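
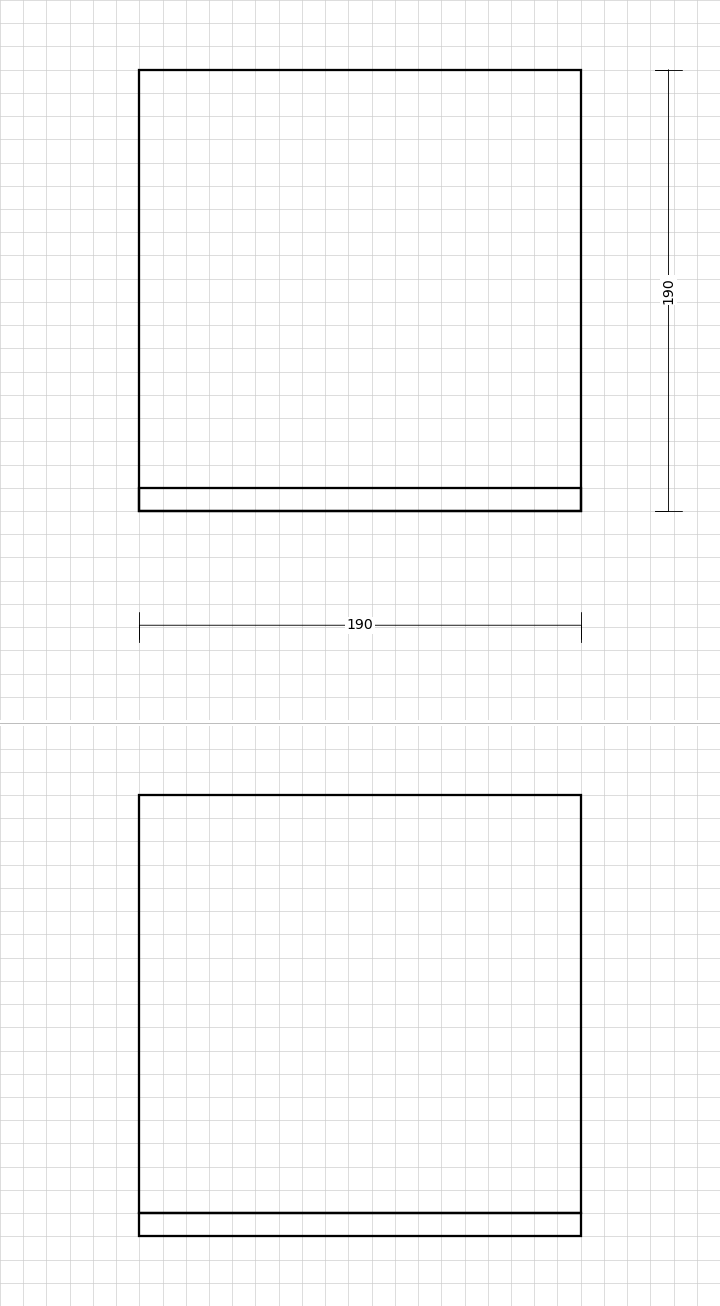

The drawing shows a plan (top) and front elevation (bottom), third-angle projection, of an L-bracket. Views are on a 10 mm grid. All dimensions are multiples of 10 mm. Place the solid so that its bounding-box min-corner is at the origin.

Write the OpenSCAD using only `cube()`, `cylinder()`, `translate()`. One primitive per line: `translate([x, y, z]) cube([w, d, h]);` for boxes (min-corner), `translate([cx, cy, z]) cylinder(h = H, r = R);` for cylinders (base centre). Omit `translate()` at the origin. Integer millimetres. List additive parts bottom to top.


cube([190, 190, 10]);
translate([0, 0, 10]) cube([190, 10, 180]);


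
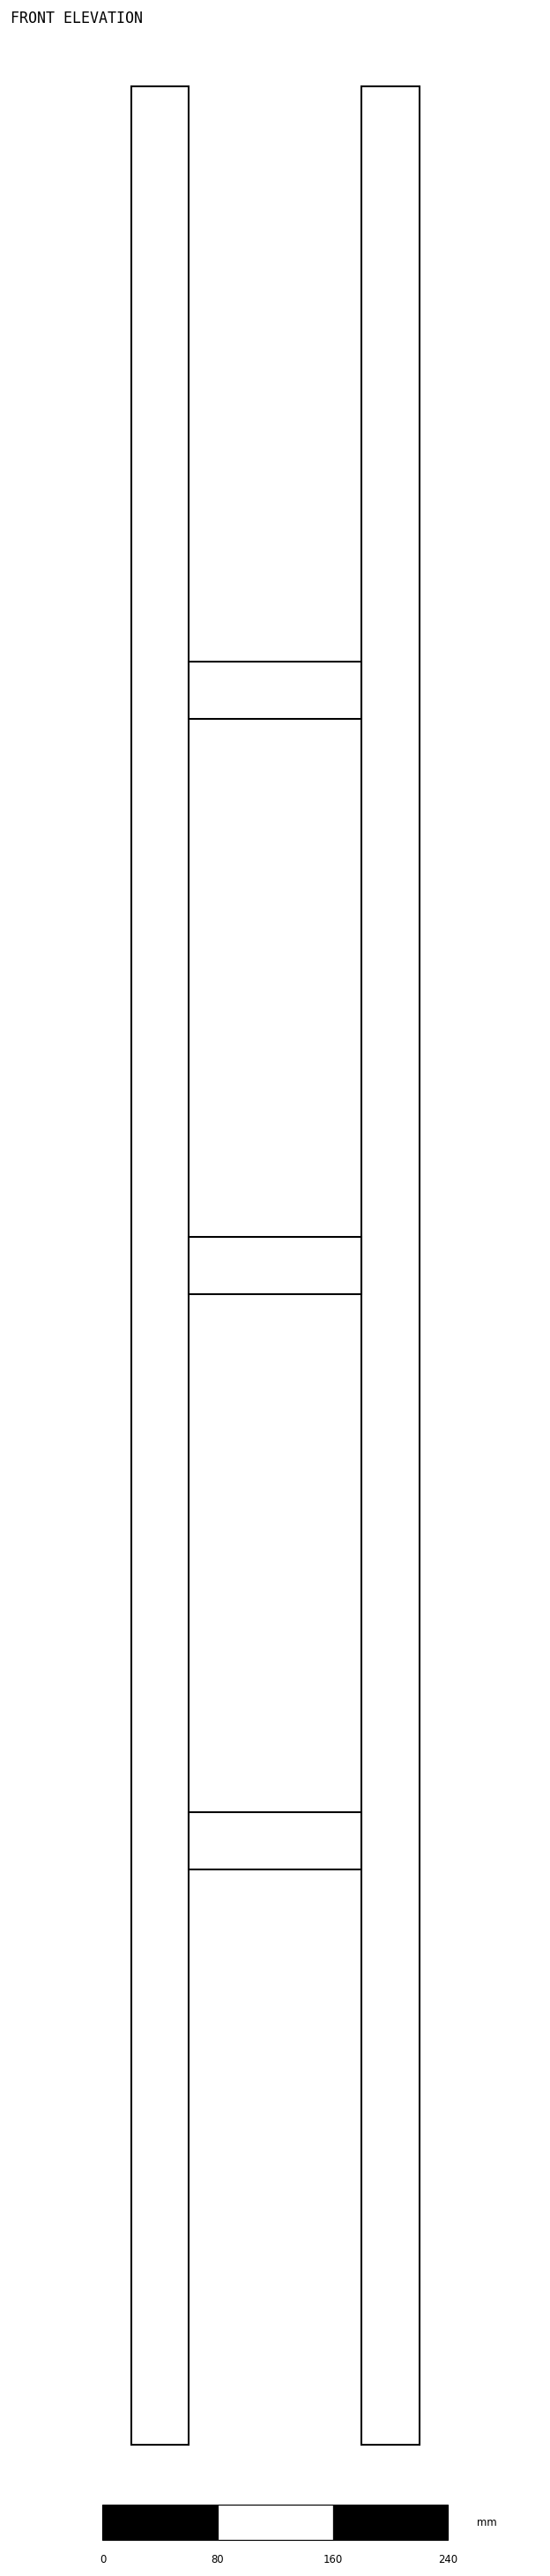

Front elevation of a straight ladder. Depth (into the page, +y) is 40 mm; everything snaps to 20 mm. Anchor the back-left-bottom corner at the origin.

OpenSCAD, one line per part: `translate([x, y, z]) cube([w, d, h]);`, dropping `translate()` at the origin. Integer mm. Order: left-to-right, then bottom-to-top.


cube([40, 40, 1640]);
translate([40, 0, 400]) cube([120, 40, 40]);
translate([40, 0, 800]) cube([120, 40, 40]);
translate([40, 0, 1200]) cube([120, 40, 40]);
translate([160, 0, 0]) cube([40, 40, 1640]);


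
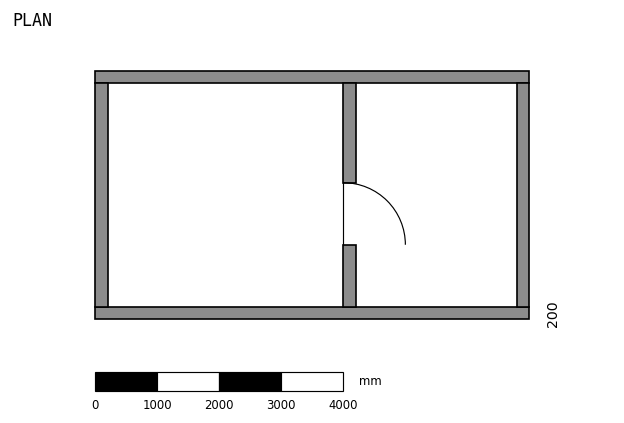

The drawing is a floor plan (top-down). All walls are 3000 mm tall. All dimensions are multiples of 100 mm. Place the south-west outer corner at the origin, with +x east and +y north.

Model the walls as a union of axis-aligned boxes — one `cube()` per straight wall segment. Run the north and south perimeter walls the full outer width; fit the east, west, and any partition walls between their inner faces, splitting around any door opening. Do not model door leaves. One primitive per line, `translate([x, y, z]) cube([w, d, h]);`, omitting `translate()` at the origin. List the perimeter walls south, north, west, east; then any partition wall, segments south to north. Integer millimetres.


cube([7000, 200, 3000]);
translate([0, 3800, 0]) cube([7000, 200, 3000]);
translate([0, 200, 0]) cube([200, 3600, 3000]);
translate([6800, 200, 0]) cube([200, 3600, 3000]);
translate([4000, 200, 0]) cube([200, 1000, 3000]);
translate([4000, 2200, 0]) cube([200, 1600, 3000]);


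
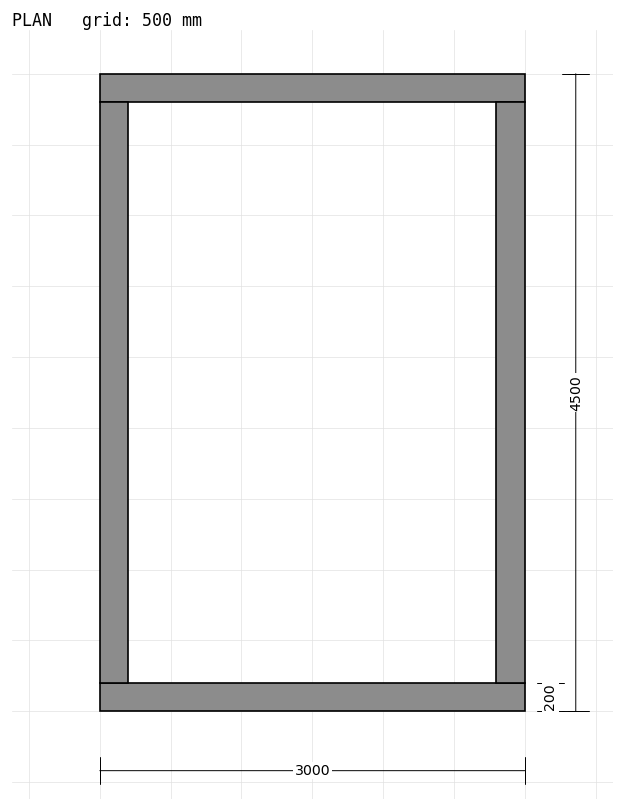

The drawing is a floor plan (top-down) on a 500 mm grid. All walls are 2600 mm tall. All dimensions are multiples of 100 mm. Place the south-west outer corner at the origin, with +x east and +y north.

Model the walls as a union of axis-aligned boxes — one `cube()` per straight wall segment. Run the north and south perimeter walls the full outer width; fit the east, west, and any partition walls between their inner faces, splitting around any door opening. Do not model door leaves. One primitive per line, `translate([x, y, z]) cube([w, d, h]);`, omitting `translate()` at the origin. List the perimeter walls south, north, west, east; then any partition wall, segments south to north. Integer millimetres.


cube([3000, 200, 2600]);
translate([0, 4300, 0]) cube([3000, 200, 2600]);
translate([0, 200, 0]) cube([200, 4100, 2600]);
translate([2800, 200, 0]) cube([200, 4100, 2600]);


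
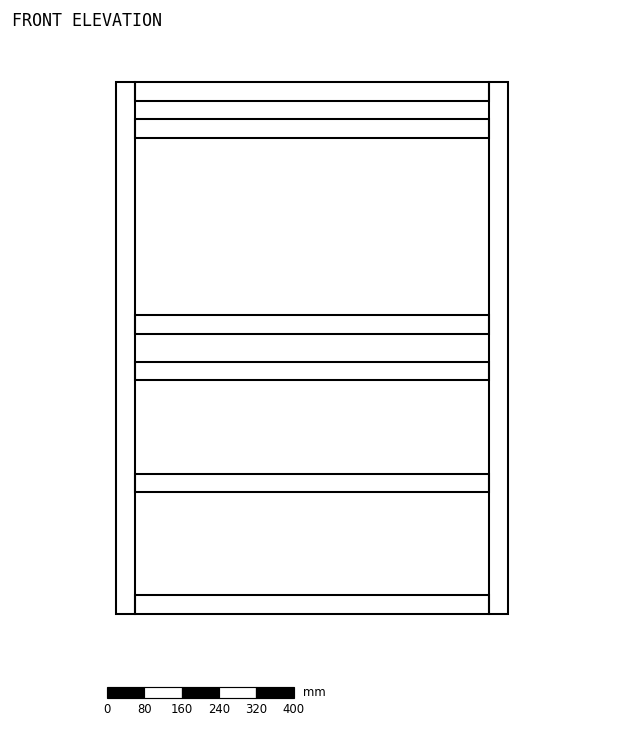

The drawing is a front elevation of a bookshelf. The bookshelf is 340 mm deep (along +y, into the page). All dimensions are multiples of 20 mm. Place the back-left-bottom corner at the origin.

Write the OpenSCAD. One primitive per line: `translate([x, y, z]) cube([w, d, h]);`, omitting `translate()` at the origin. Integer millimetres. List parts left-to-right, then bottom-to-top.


cube([40, 340, 1140]);
translate([40, 0, 0]) cube([760, 340, 40]);
translate([40, 0, 260]) cube([760, 340, 40]);
translate([40, 0, 500]) cube([760, 340, 40]);
translate([40, 0, 600]) cube([760, 340, 40]);
translate([40, 0, 1020]) cube([760, 340, 40]);
translate([40, 0, 1100]) cube([760, 340, 40]);
translate([800, 0, 0]) cube([40, 340, 1140]);


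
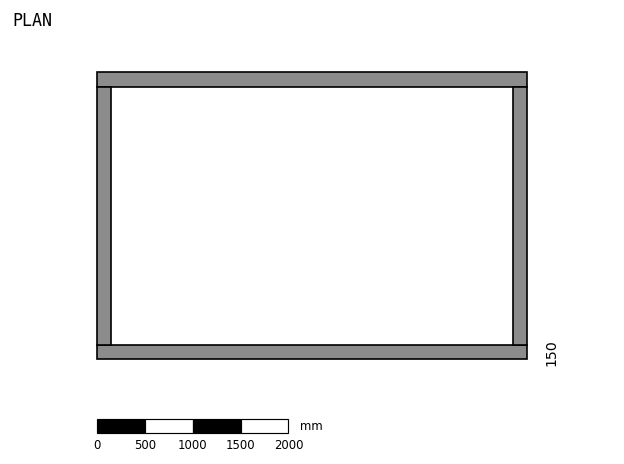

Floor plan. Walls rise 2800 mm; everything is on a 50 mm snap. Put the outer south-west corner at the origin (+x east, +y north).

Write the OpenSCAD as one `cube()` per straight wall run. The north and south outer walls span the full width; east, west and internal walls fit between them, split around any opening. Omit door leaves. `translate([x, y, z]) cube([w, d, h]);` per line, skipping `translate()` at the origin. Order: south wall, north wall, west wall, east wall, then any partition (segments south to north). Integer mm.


cube([4500, 150, 2800]);
translate([0, 2850, 0]) cube([4500, 150, 2800]);
translate([0, 150, 0]) cube([150, 2700, 2800]);
translate([4350, 150, 0]) cube([150, 2700, 2800]);


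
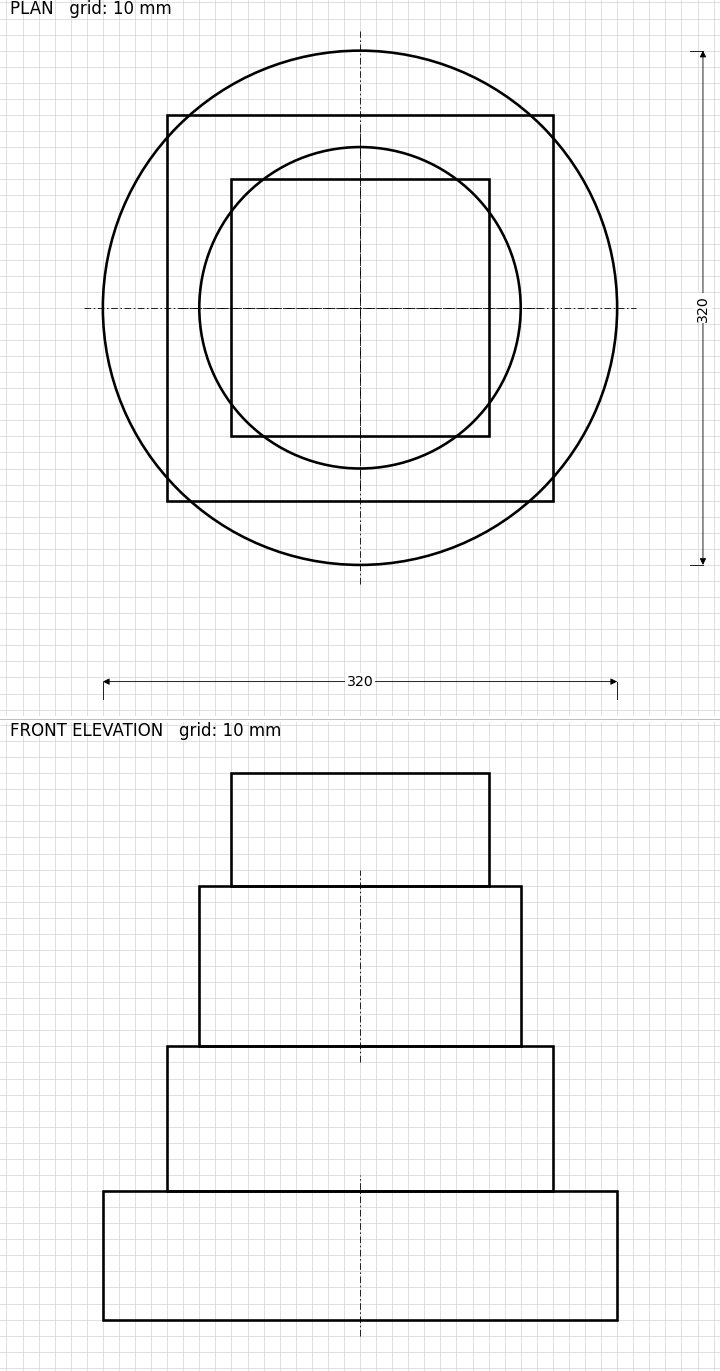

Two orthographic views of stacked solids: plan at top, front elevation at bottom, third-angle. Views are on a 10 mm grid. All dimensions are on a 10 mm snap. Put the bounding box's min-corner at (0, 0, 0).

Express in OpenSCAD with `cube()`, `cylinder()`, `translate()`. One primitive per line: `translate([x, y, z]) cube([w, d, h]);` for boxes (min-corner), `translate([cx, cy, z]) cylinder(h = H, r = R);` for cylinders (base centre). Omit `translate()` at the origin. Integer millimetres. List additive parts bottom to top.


translate([160, 160, 0]) cylinder(h = 80, r = 160);
translate([40, 40, 80]) cube([240, 240, 90]);
translate([160, 160, 170]) cylinder(h = 100, r = 100);
translate([80, 80, 270]) cube([160, 160, 70]);


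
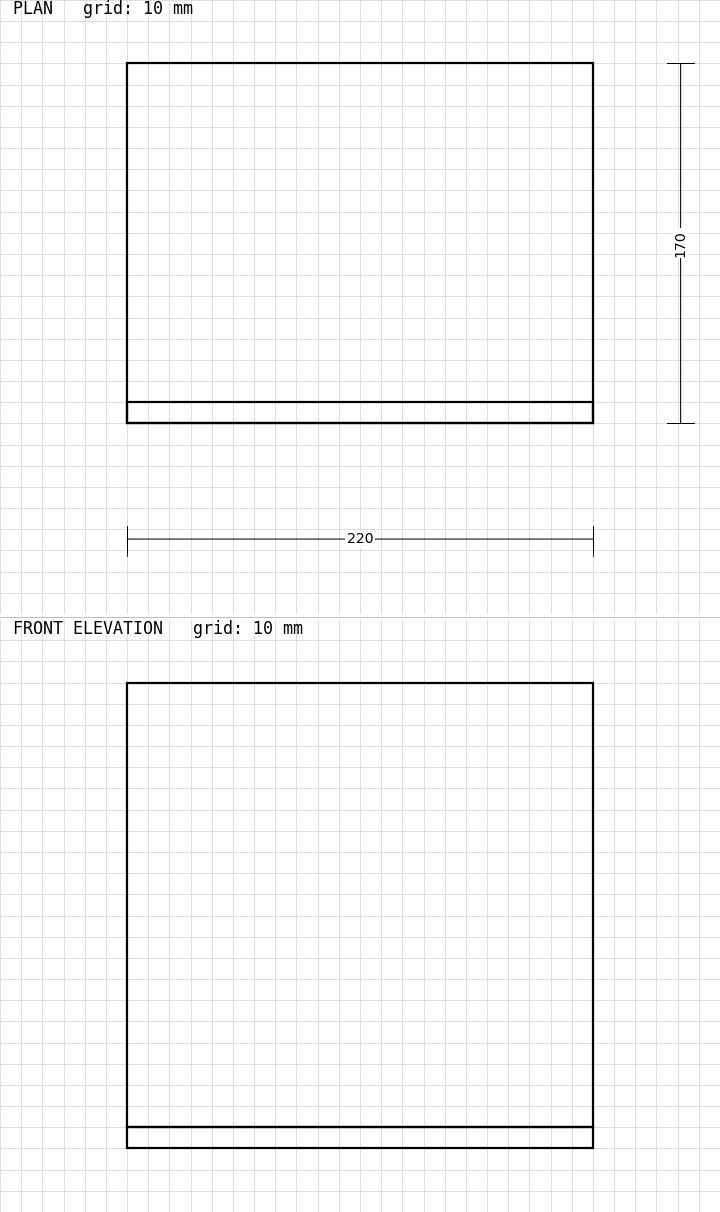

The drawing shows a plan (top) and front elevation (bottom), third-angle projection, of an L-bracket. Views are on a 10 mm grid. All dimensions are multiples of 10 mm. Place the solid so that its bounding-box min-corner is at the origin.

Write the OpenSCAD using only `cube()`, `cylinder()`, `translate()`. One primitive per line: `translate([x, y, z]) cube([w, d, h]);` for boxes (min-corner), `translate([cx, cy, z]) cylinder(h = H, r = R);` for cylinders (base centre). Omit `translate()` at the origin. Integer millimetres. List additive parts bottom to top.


cube([220, 170, 10]);
translate([0, 0, 10]) cube([220, 10, 210]);


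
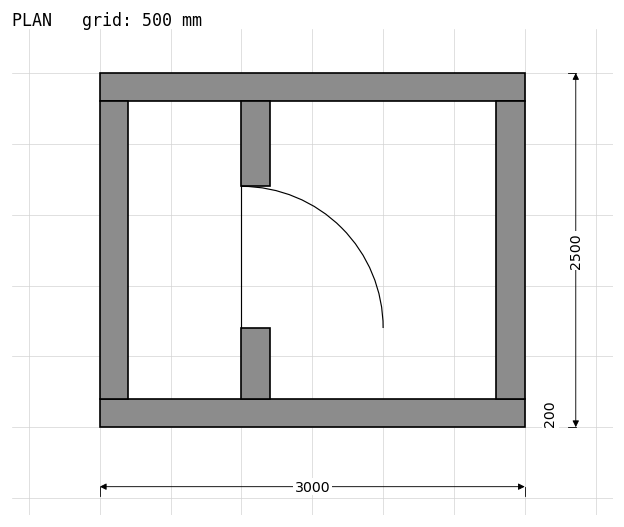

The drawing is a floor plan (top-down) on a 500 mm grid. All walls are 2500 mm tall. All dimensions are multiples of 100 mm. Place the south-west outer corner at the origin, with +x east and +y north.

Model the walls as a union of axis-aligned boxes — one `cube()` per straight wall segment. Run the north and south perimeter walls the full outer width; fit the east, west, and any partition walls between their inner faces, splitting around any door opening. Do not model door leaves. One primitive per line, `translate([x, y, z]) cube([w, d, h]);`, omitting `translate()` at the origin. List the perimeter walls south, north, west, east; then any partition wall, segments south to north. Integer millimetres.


cube([3000, 200, 2500]);
translate([0, 2300, 0]) cube([3000, 200, 2500]);
translate([0, 200, 0]) cube([200, 2100, 2500]);
translate([2800, 200, 0]) cube([200, 2100, 2500]);
translate([1000, 200, 0]) cube([200, 500, 2500]);
translate([1000, 1700, 0]) cube([200, 600, 2500]);


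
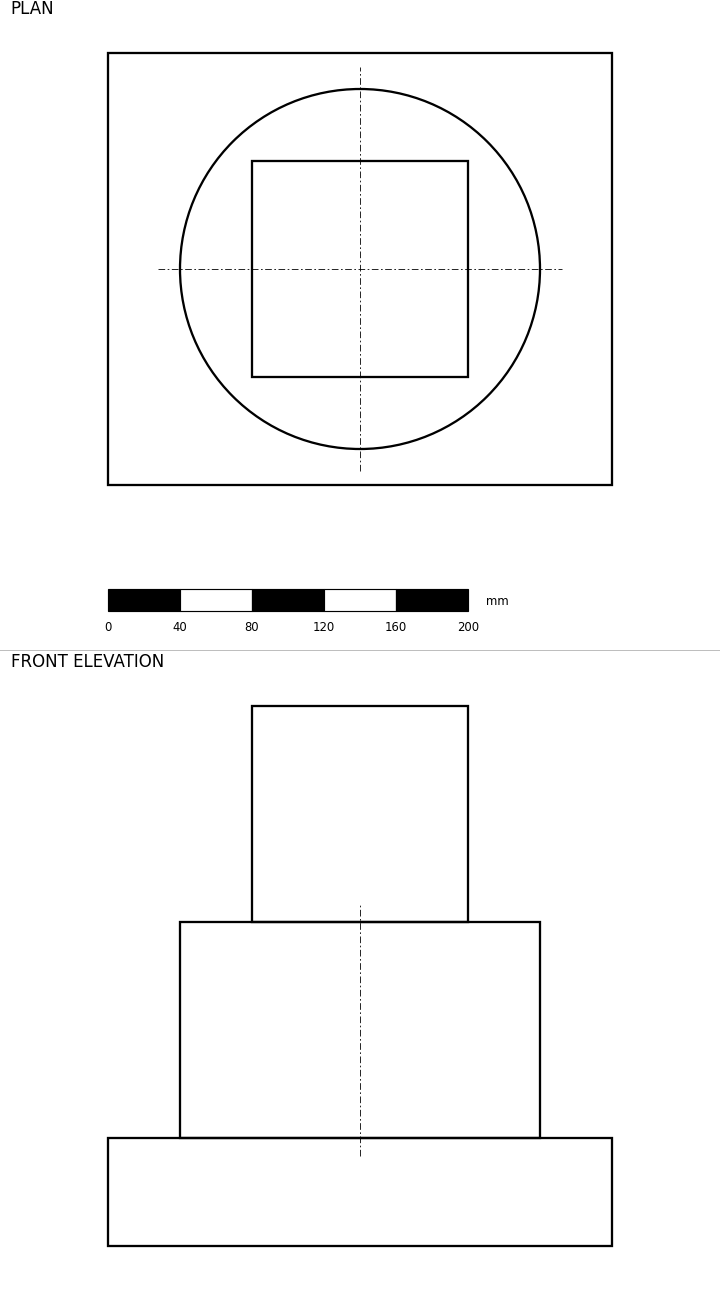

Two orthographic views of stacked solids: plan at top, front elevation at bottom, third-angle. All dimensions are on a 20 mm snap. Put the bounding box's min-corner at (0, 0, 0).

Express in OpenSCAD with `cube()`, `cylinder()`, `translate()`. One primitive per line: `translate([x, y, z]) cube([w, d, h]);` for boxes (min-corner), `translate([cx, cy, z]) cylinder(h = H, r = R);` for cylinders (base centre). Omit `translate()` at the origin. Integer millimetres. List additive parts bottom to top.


cube([280, 240, 60]);
translate([140, 120, 60]) cylinder(h = 120, r = 100);
translate([80, 60, 180]) cube([120, 120, 120]);


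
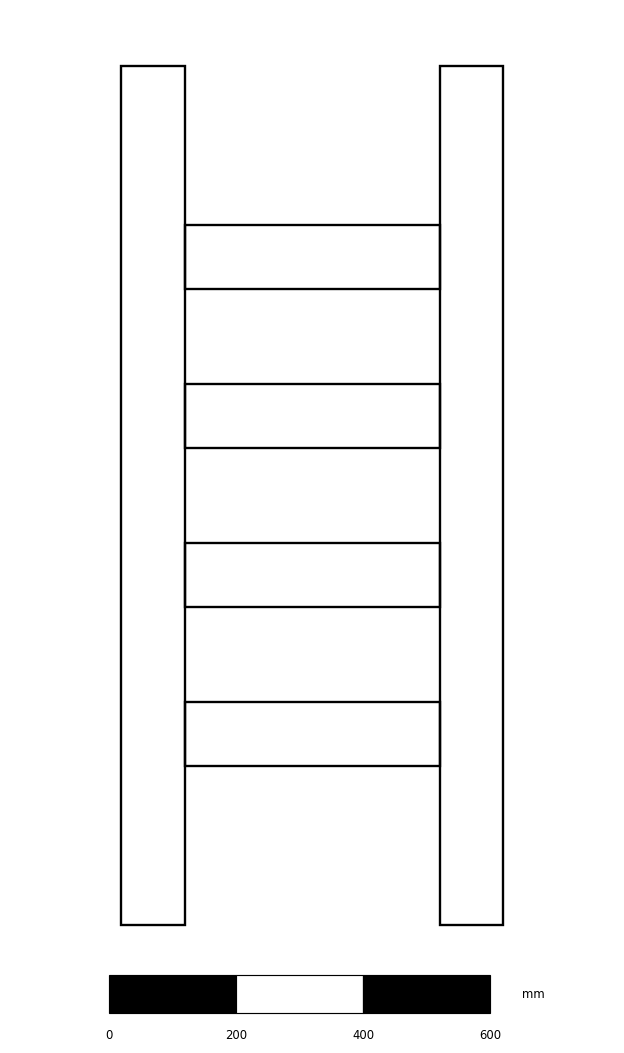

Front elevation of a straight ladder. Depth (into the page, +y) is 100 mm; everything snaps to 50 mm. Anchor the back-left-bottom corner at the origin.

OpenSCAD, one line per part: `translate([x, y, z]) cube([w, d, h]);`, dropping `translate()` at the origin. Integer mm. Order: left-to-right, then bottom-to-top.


cube([100, 100, 1350]);
translate([100, 0, 250]) cube([400, 100, 100]);
translate([100, 0, 500]) cube([400, 100, 100]);
translate([100, 0, 750]) cube([400, 100, 100]);
translate([100, 0, 1000]) cube([400, 100, 100]);
translate([500, 0, 0]) cube([100, 100, 1350]);


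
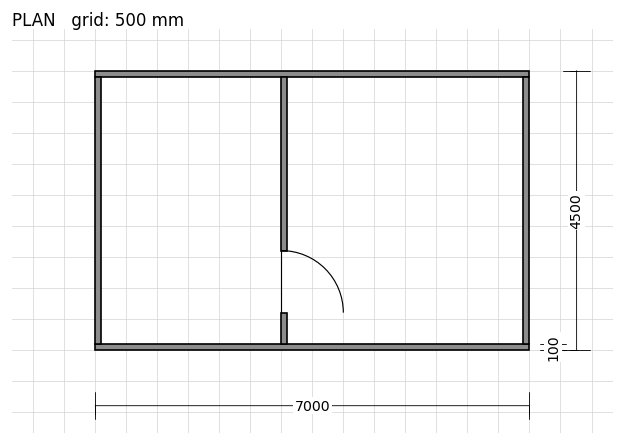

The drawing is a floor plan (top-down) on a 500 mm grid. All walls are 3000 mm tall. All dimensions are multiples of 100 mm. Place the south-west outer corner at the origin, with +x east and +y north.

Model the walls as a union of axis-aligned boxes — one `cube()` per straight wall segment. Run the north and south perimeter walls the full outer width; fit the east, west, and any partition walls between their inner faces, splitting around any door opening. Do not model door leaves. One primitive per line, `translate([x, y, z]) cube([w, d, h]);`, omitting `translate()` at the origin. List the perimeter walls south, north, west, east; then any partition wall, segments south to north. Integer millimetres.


cube([7000, 100, 3000]);
translate([0, 4400, 0]) cube([7000, 100, 3000]);
translate([0, 100, 0]) cube([100, 4300, 3000]);
translate([6900, 100, 0]) cube([100, 4300, 3000]);
translate([3000, 100, 0]) cube([100, 500, 3000]);
translate([3000, 1600, 0]) cube([100, 2800, 3000]);


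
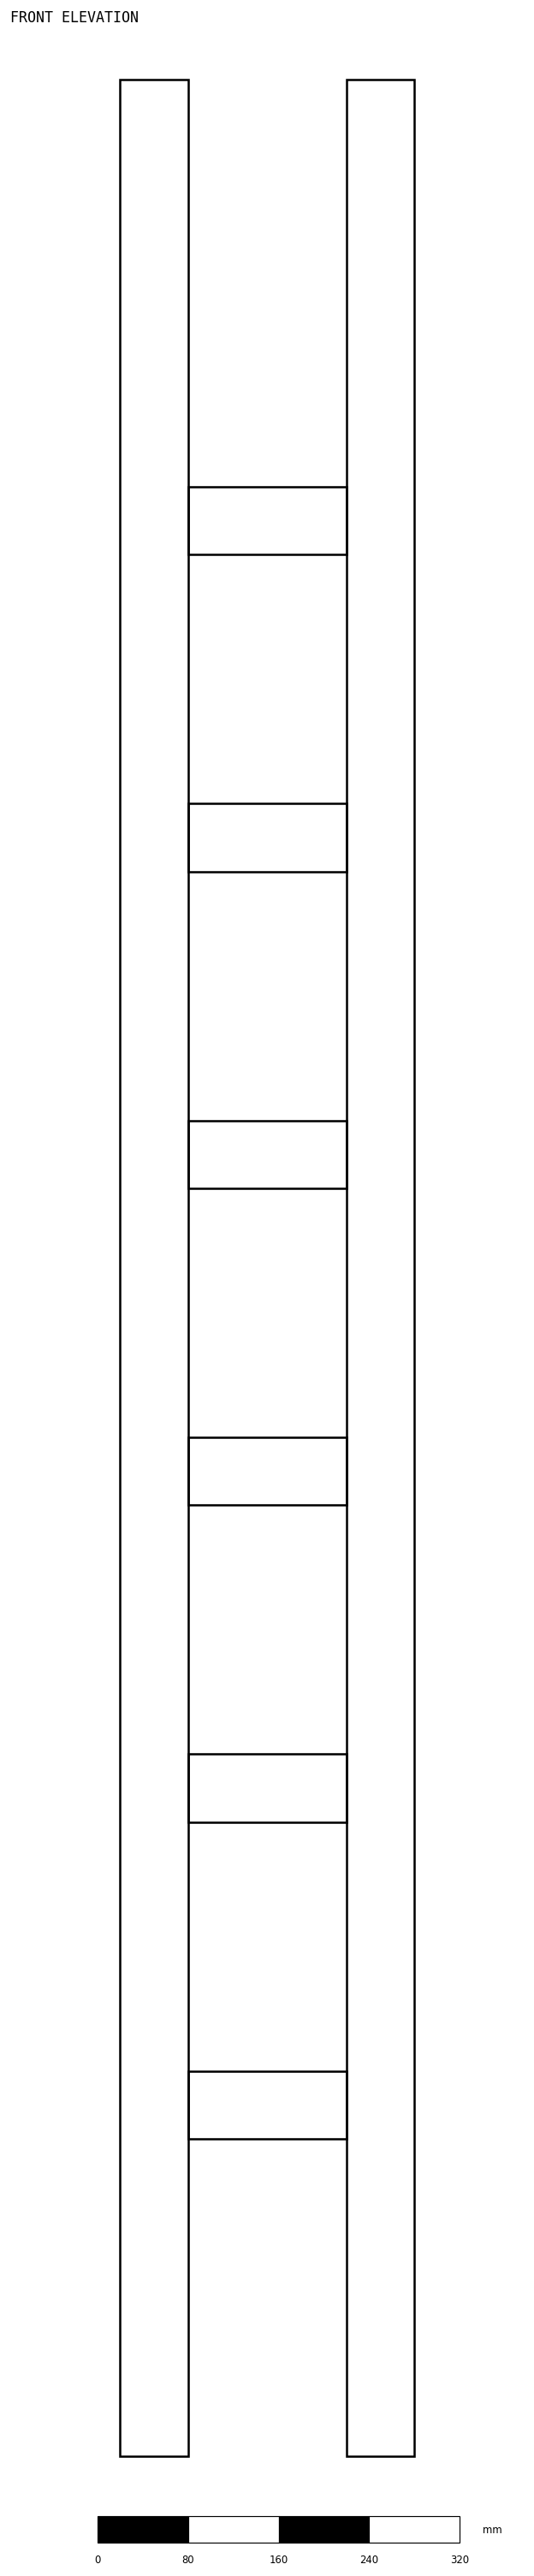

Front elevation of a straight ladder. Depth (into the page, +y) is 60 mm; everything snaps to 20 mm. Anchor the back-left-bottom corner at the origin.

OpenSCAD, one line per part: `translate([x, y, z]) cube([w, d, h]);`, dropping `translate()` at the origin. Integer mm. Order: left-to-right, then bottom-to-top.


cube([60, 60, 2100]);
translate([60, 0, 280]) cube([140, 60, 60]);
translate([60, 0, 560]) cube([140, 60, 60]);
translate([60, 0, 840]) cube([140, 60, 60]);
translate([60, 0, 1120]) cube([140, 60, 60]);
translate([60, 0, 1400]) cube([140, 60, 60]);
translate([60, 0, 1680]) cube([140, 60, 60]);
translate([200, 0, 0]) cube([60, 60, 2100]);


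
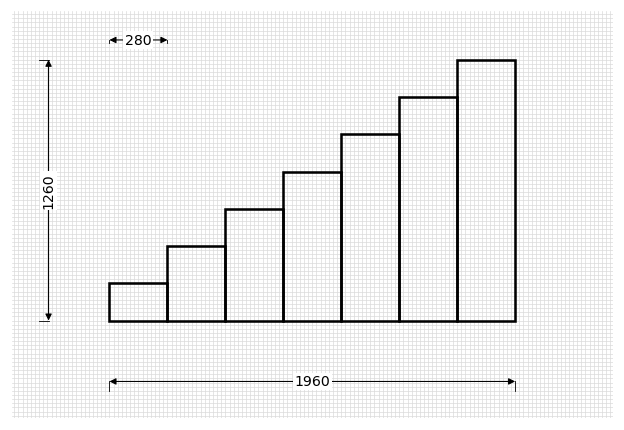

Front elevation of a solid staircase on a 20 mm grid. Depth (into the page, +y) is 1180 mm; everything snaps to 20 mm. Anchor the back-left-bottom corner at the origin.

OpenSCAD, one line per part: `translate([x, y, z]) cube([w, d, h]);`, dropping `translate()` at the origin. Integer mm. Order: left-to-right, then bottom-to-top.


cube([280, 1180, 180]);
translate([280, 0, 0]) cube([280, 1180, 360]);
translate([560, 0, 0]) cube([280, 1180, 540]);
translate([840, 0, 0]) cube([280, 1180, 720]);
translate([1120, 0, 0]) cube([280, 1180, 900]);
translate([1400, 0, 0]) cube([280, 1180, 1080]);
translate([1680, 0, 0]) cube([280, 1180, 1260]);


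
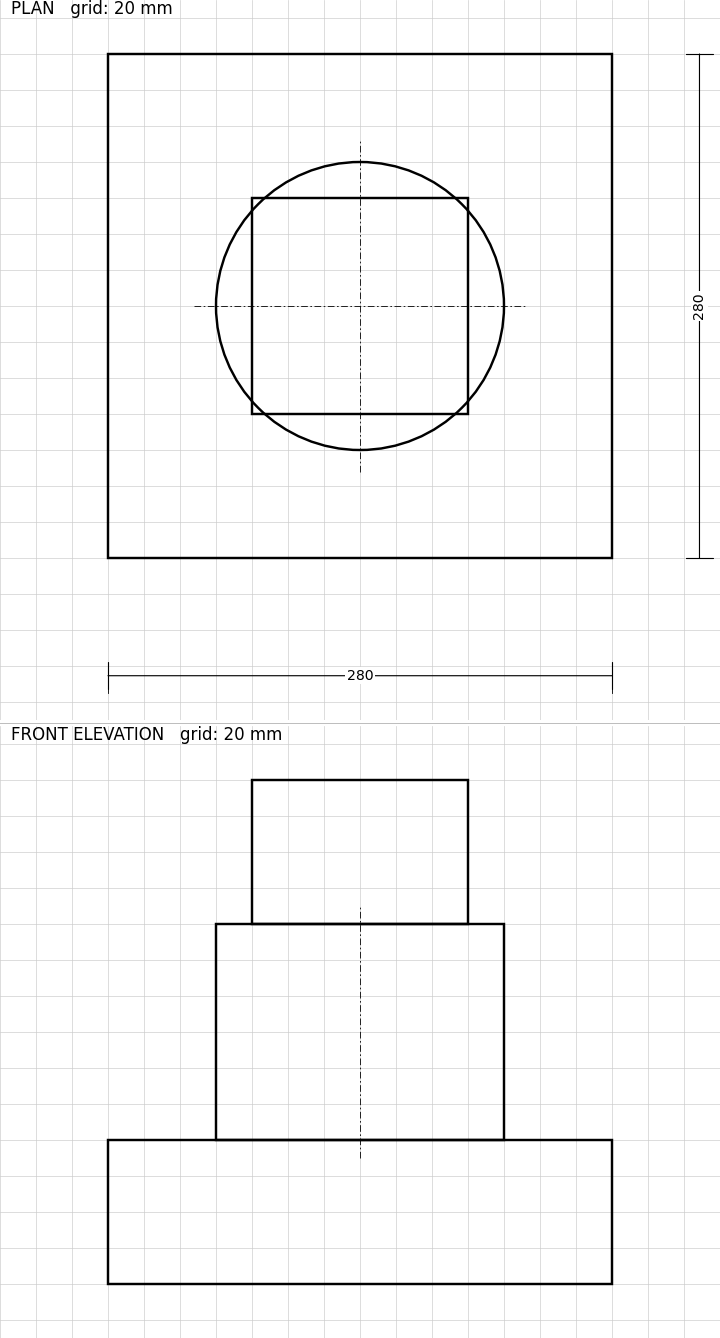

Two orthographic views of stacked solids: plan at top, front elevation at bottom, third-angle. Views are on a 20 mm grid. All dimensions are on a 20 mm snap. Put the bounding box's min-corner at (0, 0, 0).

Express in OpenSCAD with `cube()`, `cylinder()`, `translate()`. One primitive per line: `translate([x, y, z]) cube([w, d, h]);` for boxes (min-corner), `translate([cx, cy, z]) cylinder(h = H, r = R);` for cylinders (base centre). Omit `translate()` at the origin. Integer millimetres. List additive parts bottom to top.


cube([280, 280, 80]);
translate([140, 140, 80]) cylinder(h = 120, r = 80);
translate([80, 80, 200]) cube([120, 120, 80]);


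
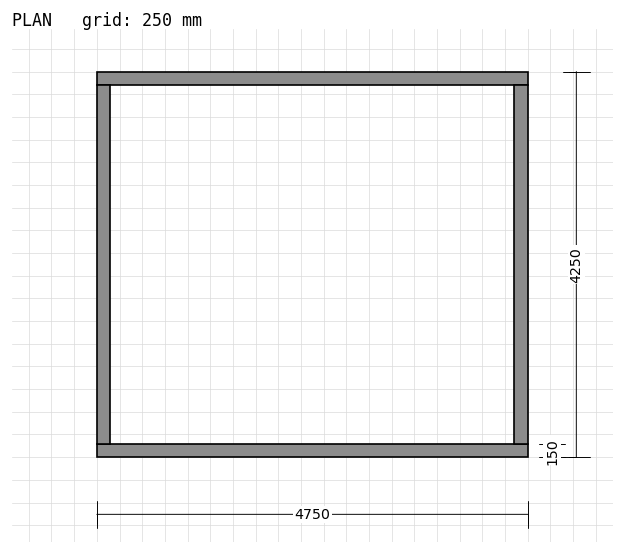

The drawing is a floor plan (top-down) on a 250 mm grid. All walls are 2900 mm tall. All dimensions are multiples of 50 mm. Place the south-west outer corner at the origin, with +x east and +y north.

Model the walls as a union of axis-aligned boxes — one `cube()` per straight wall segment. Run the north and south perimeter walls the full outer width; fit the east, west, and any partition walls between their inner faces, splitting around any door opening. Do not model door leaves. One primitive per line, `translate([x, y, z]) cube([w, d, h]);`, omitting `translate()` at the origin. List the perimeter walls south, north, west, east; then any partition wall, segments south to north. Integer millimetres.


cube([4750, 150, 2900]);
translate([0, 4100, 0]) cube([4750, 150, 2900]);
translate([0, 150, 0]) cube([150, 3950, 2900]);
translate([4600, 150, 0]) cube([150, 3950, 2900]);


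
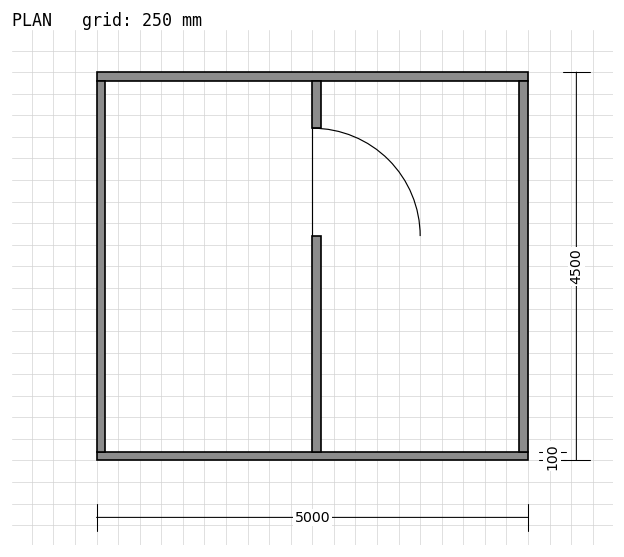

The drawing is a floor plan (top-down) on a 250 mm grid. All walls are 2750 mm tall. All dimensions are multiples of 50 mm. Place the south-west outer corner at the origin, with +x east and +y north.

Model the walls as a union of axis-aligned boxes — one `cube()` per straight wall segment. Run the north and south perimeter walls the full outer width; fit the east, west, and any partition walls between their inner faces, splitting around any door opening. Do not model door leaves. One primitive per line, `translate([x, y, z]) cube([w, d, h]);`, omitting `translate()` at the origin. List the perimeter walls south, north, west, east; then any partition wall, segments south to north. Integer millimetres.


cube([5000, 100, 2750]);
translate([0, 4400, 0]) cube([5000, 100, 2750]);
translate([0, 100, 0]) cube([100, 4300, 2750]);
translate([4900, 100, 0]) cube([100, 4300, 2750]);
translate([2500, 100, 0]) cube([100, 2500, 2750]);
translate([2500, 3850, 0]) cube([100, 550, 2750]);


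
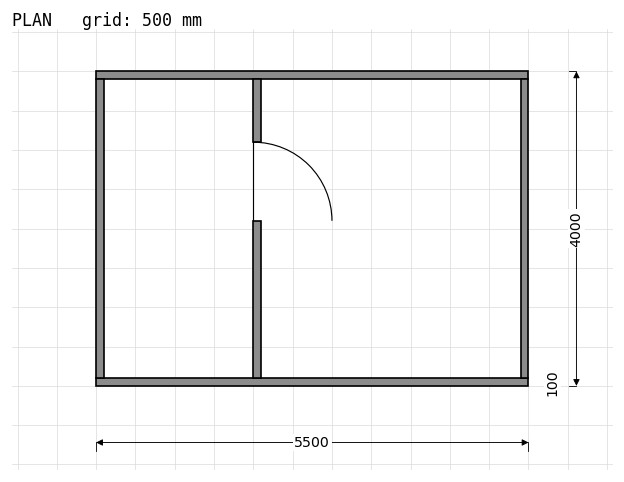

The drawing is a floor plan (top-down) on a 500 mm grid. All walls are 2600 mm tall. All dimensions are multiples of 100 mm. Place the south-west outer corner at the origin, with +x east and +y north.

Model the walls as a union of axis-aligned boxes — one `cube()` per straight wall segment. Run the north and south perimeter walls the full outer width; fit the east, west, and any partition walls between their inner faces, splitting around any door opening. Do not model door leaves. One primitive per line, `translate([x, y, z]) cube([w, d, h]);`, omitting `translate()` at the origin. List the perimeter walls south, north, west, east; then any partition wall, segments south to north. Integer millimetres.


cube([5500, 100, 2600]);
translate([0, 3900, 0]) cube([5500, 100, 2600]);
translate([0, 100, 0]) cube([100, 3800, 2600]);
translate([5400, 100, 0]) cube([100, 3800, 2600]);
translate([2000, 100, 0]) cube([100, 2000, 2600]);
translate([2000, 3100, 0]) cube([100, 800, 2600]);


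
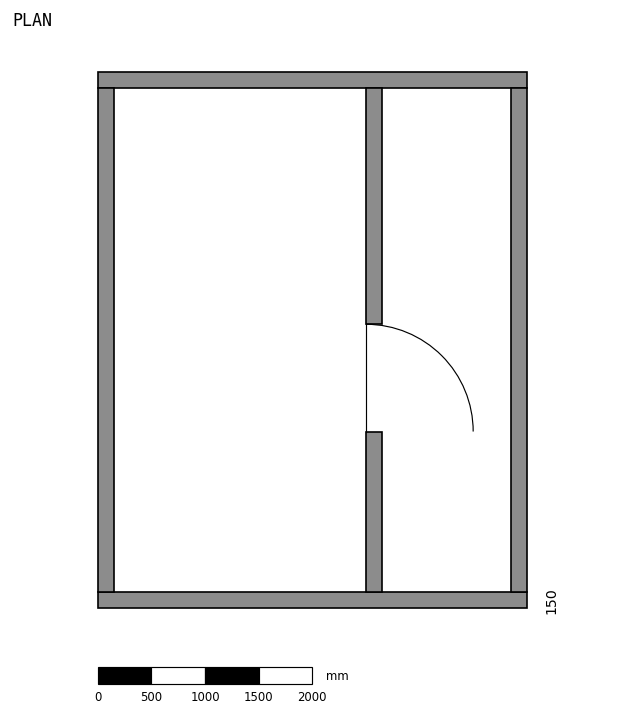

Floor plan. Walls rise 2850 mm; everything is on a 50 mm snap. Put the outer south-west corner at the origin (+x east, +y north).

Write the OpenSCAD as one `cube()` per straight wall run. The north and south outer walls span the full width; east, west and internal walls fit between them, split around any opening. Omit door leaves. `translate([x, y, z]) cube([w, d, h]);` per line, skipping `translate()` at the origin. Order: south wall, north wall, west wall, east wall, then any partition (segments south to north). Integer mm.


cube([4000, 150, 2850]);
translate([0, 4850, 0]) cube([4000, 150, 2850]);
translate([0, 150, 0]) cube([150, 4700, 2850]);
translate([3850, 150, 0]) cube([150, 4700, 2850]);
translate([2500, 150, 0]) cube([150, 1500, 2850]);
translate([2500, 2650, 0]) cube([150, 2200, 2850]);


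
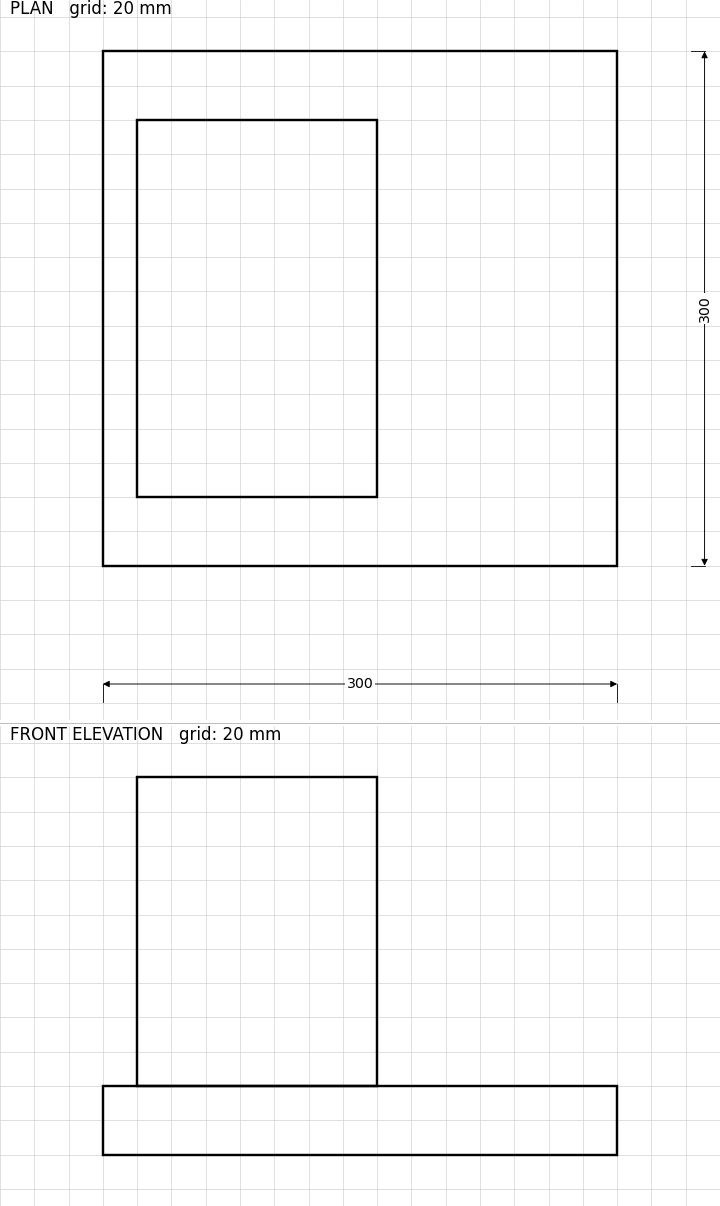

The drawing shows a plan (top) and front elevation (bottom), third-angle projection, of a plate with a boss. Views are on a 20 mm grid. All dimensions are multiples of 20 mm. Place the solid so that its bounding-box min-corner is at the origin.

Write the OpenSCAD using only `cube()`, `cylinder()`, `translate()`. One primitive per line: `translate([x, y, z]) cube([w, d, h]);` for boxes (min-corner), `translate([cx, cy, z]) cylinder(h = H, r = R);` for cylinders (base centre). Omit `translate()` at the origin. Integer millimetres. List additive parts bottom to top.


cube([300, 300, 40]);
translate([20, 40, 40]) cube([140, 220, 180]);


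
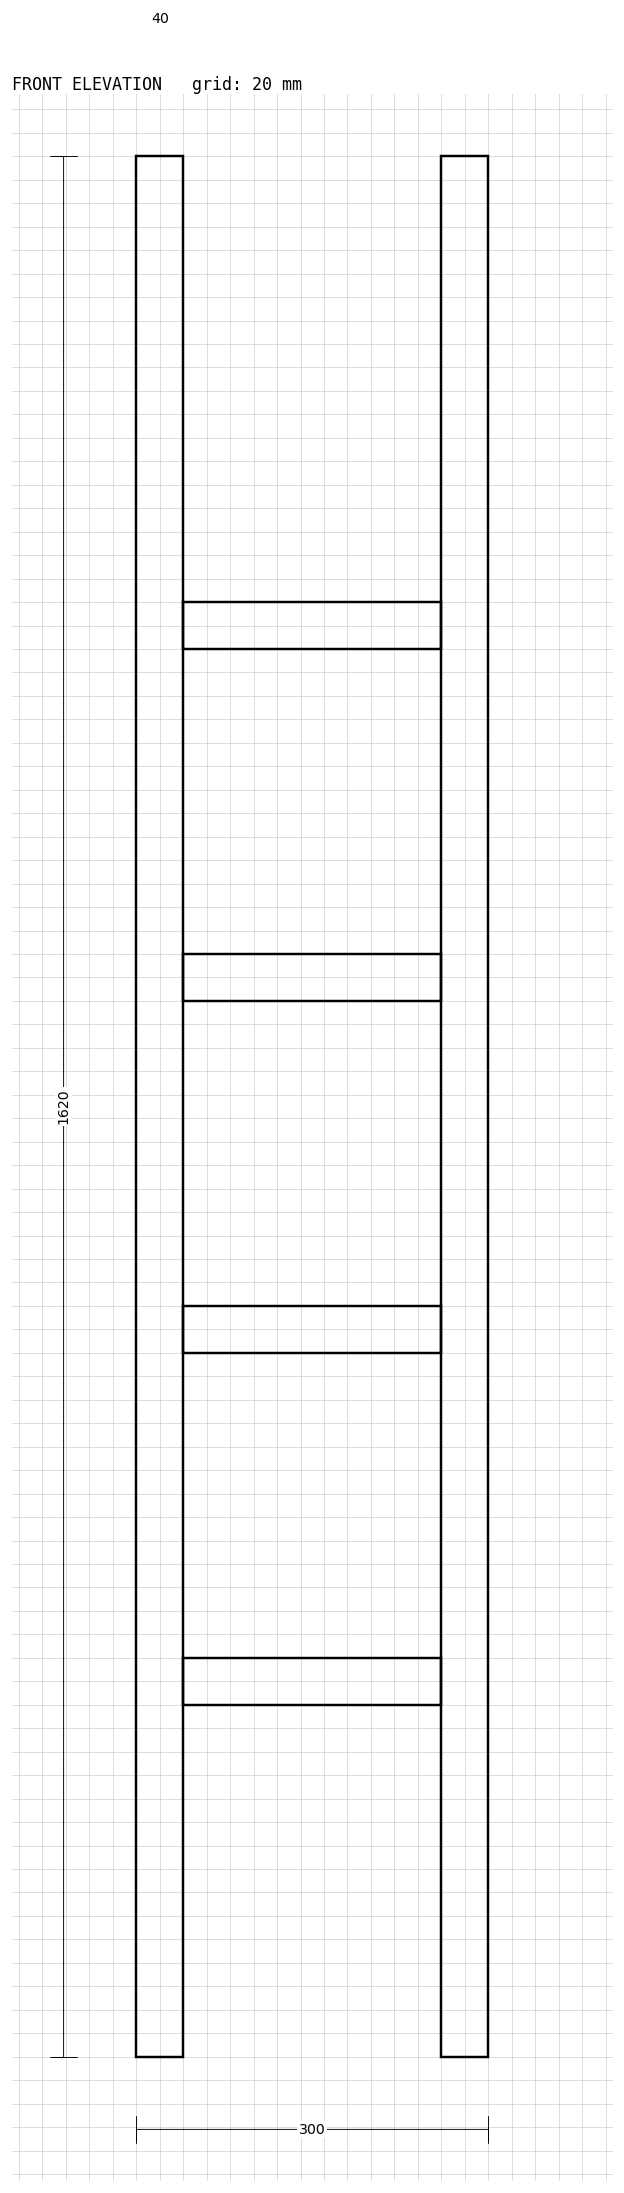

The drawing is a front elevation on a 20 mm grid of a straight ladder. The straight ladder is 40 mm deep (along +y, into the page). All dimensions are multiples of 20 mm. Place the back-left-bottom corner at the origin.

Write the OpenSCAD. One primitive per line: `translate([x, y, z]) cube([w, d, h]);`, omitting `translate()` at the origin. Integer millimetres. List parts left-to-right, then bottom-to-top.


cube([40, 40, 1620]);
translate([40, 0, 300]) cube([220, 40, 40]);
translate([40, 0, 600]) cube([220, 40, 40]);
translate([40, 0, 900]) cube([220, 40, 40]);
translate([40, 0, 1200]) cube([220, 40, 40]);
translate([260, 0, 0]) cube([40, 40, 1620]);


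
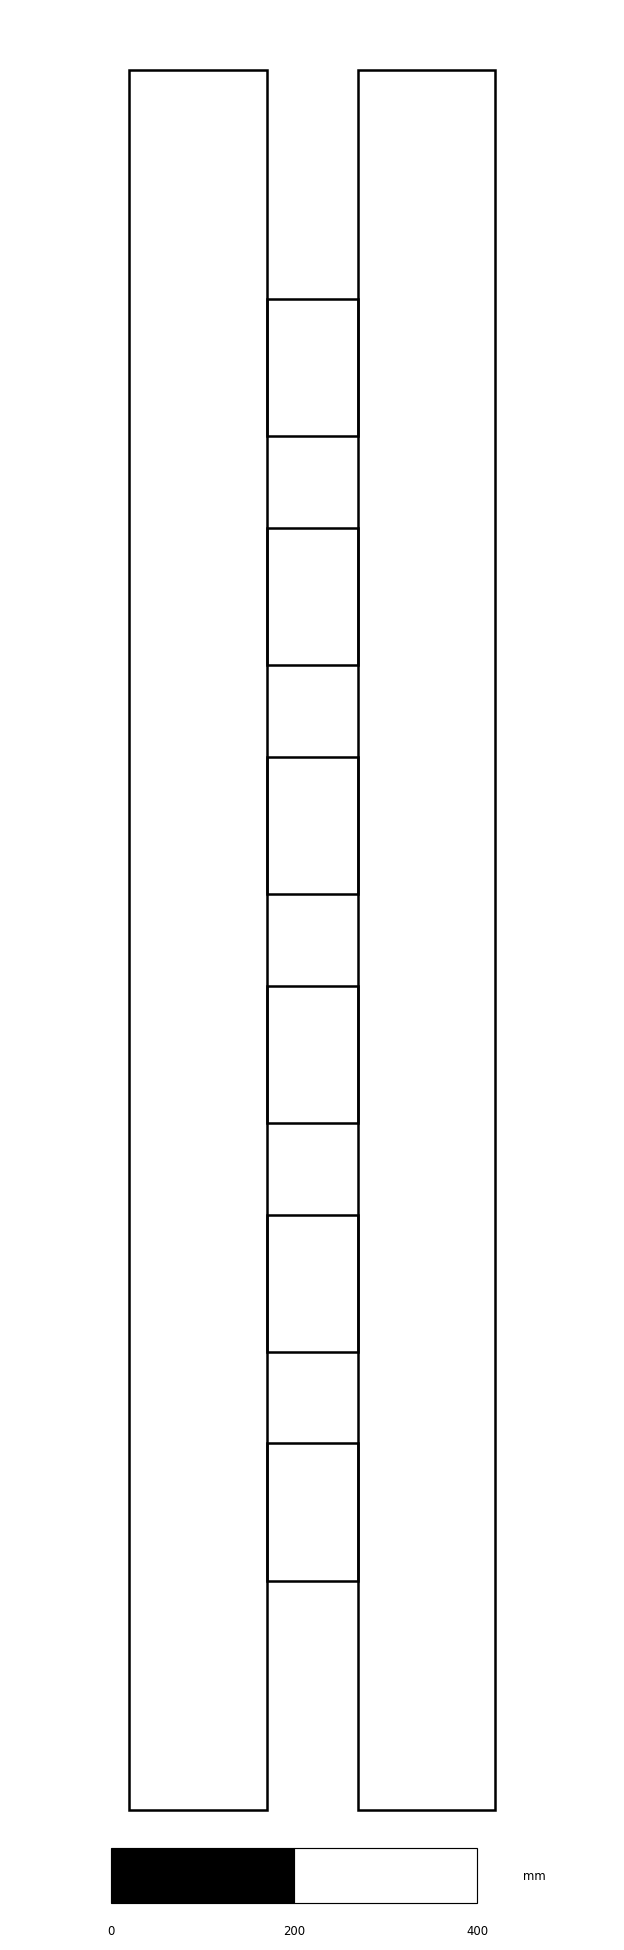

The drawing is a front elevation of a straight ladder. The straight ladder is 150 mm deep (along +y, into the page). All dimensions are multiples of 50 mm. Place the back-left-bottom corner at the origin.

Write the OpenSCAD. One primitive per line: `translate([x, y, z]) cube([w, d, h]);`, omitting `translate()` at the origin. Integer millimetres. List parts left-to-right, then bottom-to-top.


cube([150, 150, 1900]);
translate([150, 0, 250]) cube([100, 150, 150]);
translate([150, 0, 500]) cube([100, 150, 150]);
translate([150, 0, 750]) cube([100, 150, 150]);
translate([150, 0, 1000]) cube([100, 150, 150]);
translate([150, 0, 1250]) cube([100, 150, 150]);
translate([150, 0, 1500]) cube([100, 150, 150]);
translate([250, 0, 0]) cube([150, 150, 1900]);


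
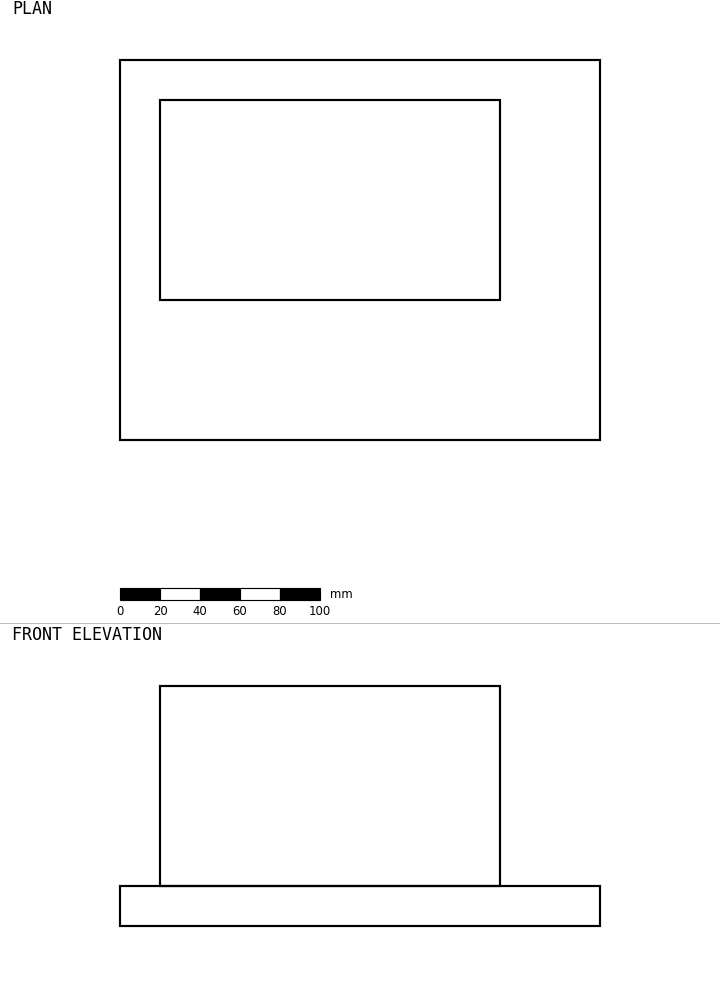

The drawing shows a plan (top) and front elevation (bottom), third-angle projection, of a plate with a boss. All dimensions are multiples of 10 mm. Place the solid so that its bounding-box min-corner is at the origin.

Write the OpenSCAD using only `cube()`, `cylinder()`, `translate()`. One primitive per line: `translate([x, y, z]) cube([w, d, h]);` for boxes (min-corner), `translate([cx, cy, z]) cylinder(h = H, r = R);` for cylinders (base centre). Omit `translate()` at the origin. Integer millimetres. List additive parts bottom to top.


cube([240, 190, 20]);
translate([20, 70, 20]) cube([170, 100, 100]);


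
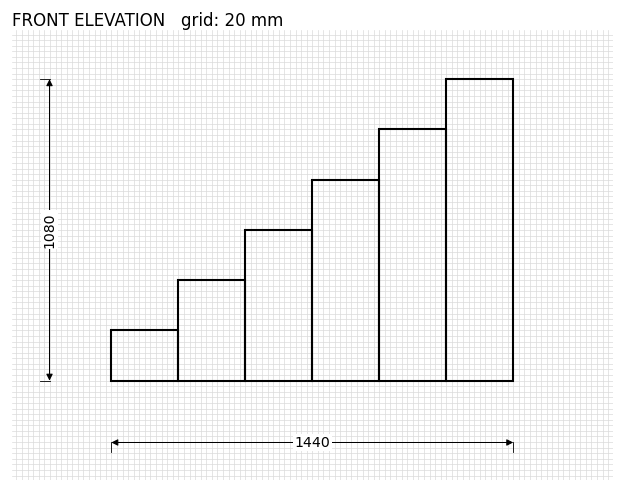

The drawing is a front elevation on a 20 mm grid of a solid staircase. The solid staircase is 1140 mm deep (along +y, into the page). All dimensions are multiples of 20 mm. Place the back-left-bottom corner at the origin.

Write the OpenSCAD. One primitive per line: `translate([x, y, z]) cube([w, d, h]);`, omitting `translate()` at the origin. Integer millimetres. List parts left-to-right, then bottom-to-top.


cube([240, 1140, 180]);
translate([240, 0, 0]) cube([240, 1140, 360]);
translate([480, 0, 0]) cube([240, 1140, 540]);
translate([720, 0, 0]) cube([240, 1140, 720]);
translate([960, 0, 0]) cube([240, 1140, 900]);
translate([1200, 0, 0]) cube([240, 1140, 1080]);


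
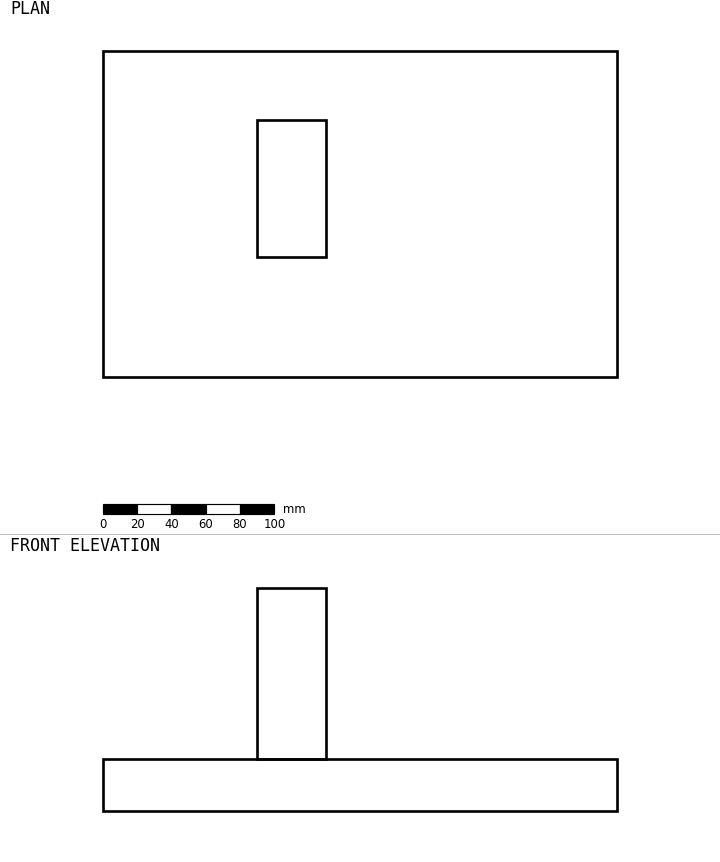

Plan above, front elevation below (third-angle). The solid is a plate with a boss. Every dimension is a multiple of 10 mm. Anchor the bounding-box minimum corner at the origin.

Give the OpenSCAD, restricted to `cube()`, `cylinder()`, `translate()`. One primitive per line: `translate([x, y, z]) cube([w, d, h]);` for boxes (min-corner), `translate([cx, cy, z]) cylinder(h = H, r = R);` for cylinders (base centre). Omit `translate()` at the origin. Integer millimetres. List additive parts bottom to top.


cube([300, 190, 30]);
translate([90, 70, 30]) cube([40, 80, 100]);


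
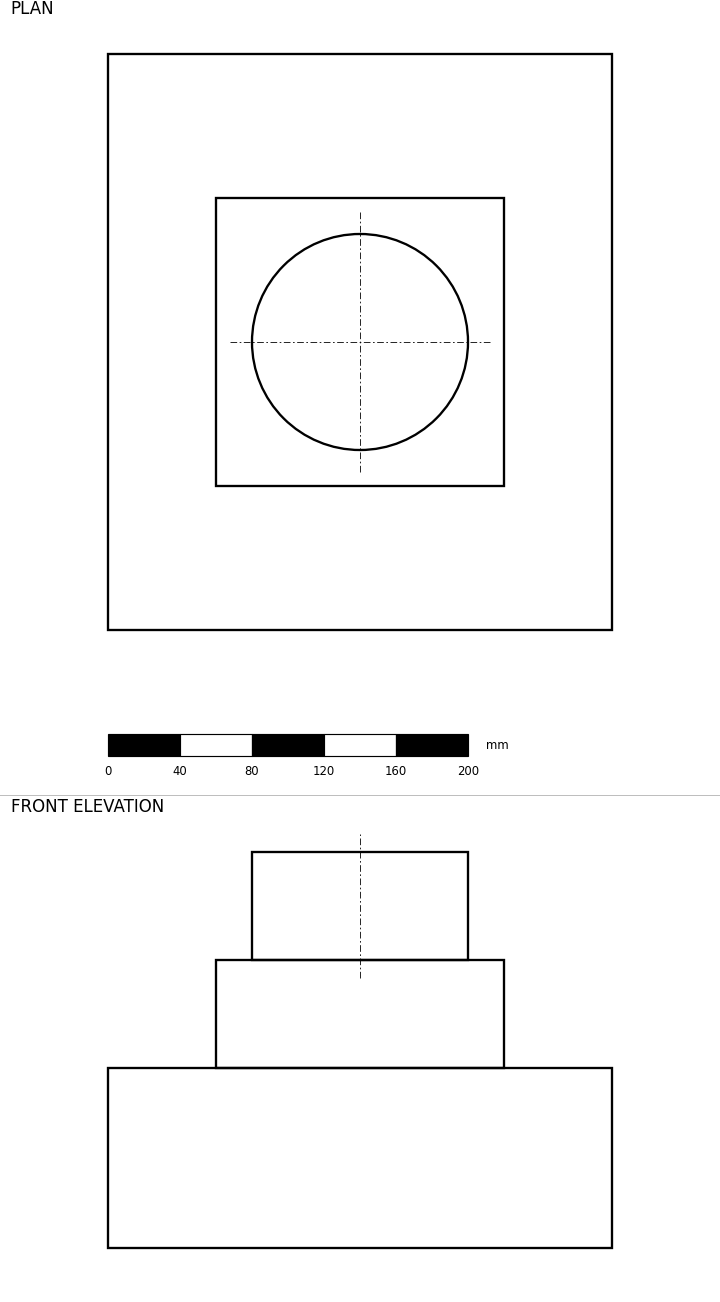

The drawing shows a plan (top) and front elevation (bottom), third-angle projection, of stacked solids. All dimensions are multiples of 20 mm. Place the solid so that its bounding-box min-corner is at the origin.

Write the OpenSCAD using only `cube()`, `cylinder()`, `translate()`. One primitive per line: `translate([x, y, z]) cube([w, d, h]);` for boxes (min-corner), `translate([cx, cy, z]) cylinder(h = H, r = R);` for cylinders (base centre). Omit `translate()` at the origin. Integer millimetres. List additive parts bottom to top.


cube([280, 320, 100]);
translate([60, 80, 100]) cube([160, 160, 60]);
translate([140, 160, 160]) cylinder(h = 60, r = 60);


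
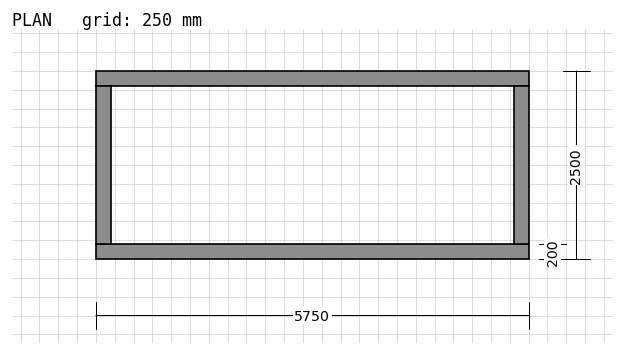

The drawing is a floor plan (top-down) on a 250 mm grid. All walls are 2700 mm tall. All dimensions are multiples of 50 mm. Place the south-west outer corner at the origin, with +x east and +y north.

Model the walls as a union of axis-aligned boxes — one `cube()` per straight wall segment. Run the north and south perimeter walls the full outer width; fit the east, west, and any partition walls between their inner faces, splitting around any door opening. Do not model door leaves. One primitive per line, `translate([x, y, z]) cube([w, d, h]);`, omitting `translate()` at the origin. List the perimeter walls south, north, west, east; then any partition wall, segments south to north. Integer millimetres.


cube([5750, 200, 2700]);
translate([0, 2300, 0]) cube([5750, 200, 2700]);
translate([0, 200, 0]) cube([200, 2100, 2700]);
translate([5550, 200, 0]) cube([200, 2100, 2700]);


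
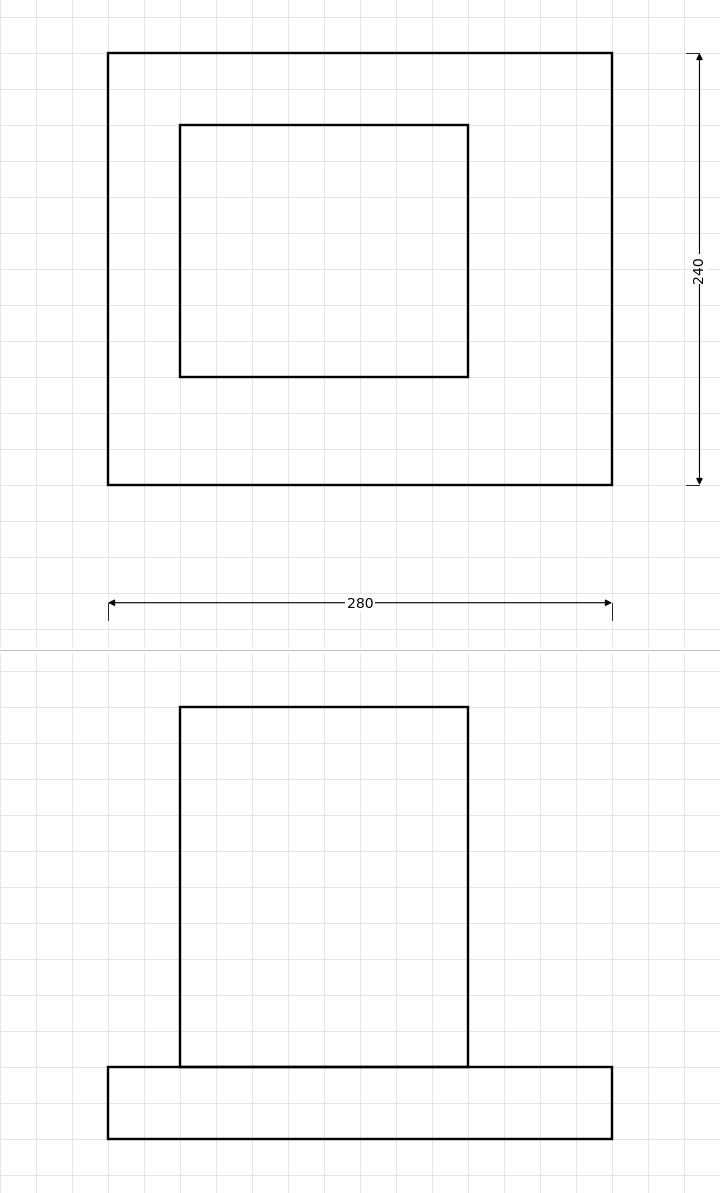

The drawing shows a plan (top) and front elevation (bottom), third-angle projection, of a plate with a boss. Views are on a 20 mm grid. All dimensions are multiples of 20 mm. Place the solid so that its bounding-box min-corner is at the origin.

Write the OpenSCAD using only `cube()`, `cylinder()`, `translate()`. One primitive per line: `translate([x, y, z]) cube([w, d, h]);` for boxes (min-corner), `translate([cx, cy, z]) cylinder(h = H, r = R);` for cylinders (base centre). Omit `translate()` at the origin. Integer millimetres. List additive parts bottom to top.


cube([280, 240, 40]);
translate([40, 60, 40]) cube([160, 140, 200]);


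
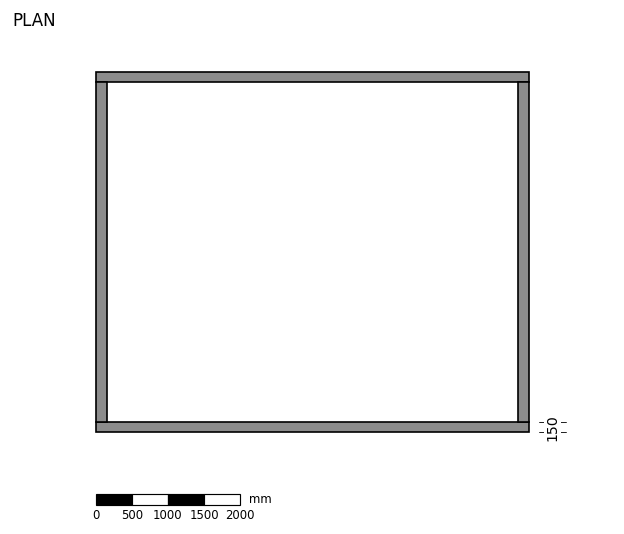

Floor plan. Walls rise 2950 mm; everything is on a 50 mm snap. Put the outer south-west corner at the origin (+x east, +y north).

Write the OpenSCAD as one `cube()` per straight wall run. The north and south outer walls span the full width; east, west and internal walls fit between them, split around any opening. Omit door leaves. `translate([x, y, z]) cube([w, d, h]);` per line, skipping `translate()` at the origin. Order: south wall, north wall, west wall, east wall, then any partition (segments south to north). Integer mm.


cube([6000, 150, 2950]);
translate([0, 4850, 0]) cube([6000, 150, 2950]);
translate([0, 150, 0]) cube([150, 4700, 2950]);
translate([5850, 150, 0]) cube([150, 4700, 2950]);


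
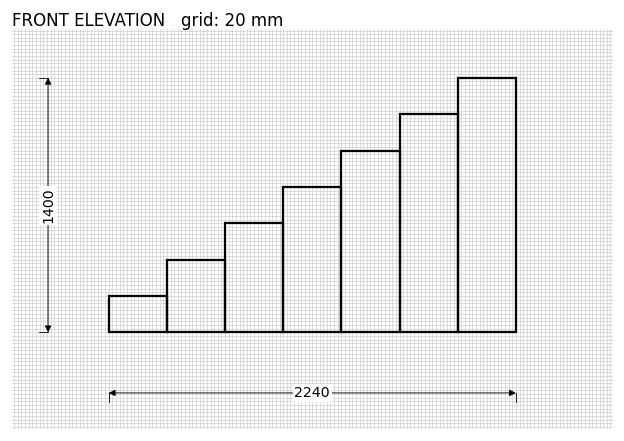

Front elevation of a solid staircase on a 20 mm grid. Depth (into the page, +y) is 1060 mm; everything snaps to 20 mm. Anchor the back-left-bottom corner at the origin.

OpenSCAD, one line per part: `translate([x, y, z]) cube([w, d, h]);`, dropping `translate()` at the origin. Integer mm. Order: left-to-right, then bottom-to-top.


cube([320, 1060, 200]);
translate([320, 0, 0]) cube([320, 1060, 400]);
translate([640, 0, 0]) cube([320, 1060, 600]);
translate([960, 0, 0]) cube([320, 1060, 800]);
translate([1280, 0, 0]) cube([320, 1060, 1000]);
translate([1600, 0, 0]) cube([320, 1060, 1200]);
translate([1920, 0, 0]) cube([320, 1060, 1400]);


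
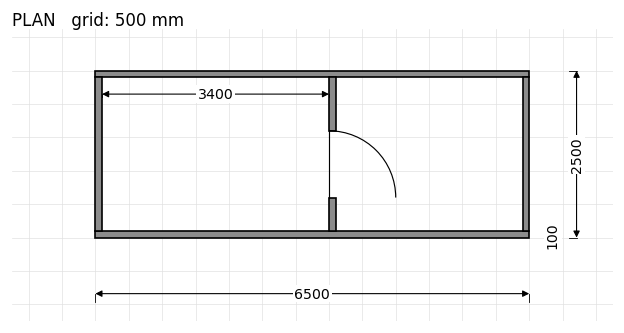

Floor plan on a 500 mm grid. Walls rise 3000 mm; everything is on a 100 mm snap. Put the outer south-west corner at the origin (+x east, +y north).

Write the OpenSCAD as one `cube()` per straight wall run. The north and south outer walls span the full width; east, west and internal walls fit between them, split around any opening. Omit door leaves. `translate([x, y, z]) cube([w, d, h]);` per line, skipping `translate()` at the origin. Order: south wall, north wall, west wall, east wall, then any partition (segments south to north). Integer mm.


cube([6500, 100, 3000]);
translate([0, 2400, 0]) cube([6500, 100, 3000]);
translate([0, 100, 0]) cube([100, 2300, 3000]);
translate([6400, 100, 0]) cube([100, 2300, 3000]);
translate([3500, 100, 0]) cube([100, 500, 3000]);
translate([3500, 1600, 0]) cube([100, 800, 3000]);


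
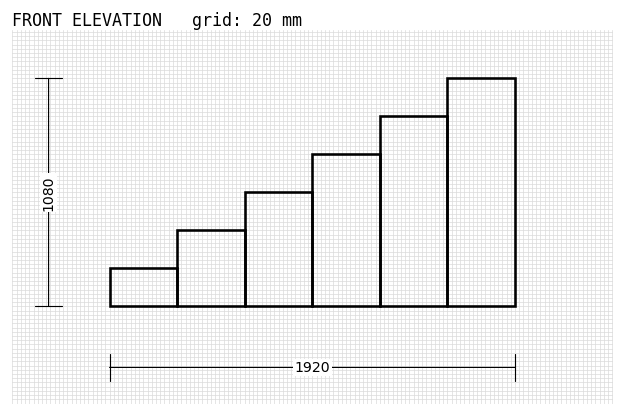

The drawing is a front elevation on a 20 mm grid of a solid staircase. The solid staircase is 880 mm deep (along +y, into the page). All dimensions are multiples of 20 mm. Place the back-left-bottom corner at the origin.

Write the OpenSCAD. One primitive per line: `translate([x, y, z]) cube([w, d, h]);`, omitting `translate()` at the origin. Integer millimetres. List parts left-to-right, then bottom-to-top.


cube([320, 880, 180]);
translate([320, 0, 0]) cube([320, 880, 360]);
translate([640, 0, 0]) cube([320, 880, 540]);
translate([960, 0, 0]) cube([320, 880, 720]);
translate([1280, 0, 0]) cube([320, 880, 900]);
translate([1600, 0, 0]) cube([320, 880, 1080]);


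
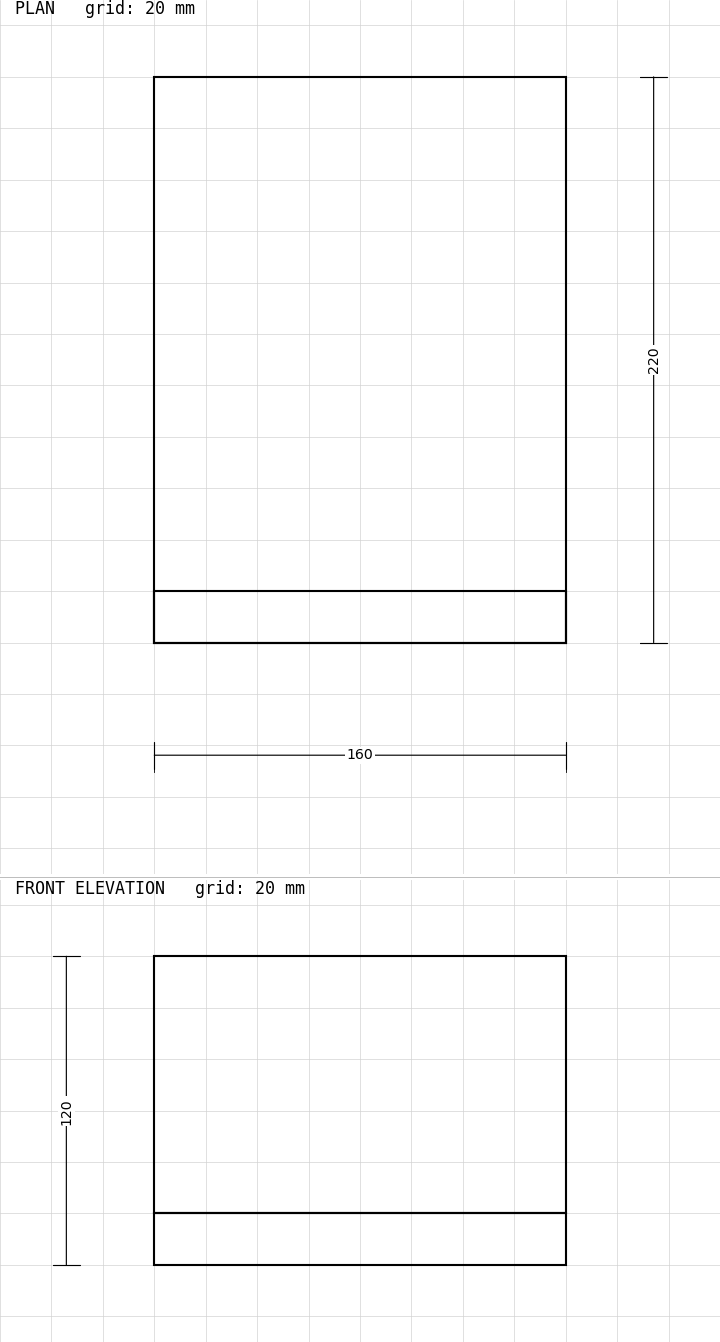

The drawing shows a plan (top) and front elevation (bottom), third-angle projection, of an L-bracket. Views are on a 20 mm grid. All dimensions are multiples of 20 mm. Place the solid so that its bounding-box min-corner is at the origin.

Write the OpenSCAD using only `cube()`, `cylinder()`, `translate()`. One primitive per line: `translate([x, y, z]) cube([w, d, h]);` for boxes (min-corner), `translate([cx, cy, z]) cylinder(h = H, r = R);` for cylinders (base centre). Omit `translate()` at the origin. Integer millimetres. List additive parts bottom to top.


cube([160, 220, 20]);
translate([0, 0, 20]) cube([160, 20, 100]);


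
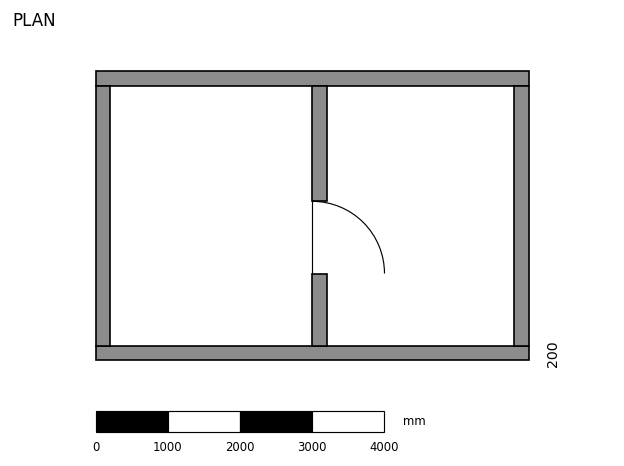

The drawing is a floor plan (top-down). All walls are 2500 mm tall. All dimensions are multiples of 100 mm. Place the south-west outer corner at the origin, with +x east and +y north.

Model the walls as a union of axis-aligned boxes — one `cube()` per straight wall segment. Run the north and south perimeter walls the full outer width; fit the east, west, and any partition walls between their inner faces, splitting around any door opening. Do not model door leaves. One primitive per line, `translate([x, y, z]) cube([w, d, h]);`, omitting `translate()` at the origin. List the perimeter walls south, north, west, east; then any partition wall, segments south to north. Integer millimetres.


cube([6000, 200, 2500]);
translate([0, 3800, 0]) cube([6000, 200, 2500]);
translate([0, 200, 0]) cube([200, 3600, 2500]);
translate([5800, 200, 0]) cube([200, 3600, 2500]);
translate([3000, 200, 0]) cube([200, 1000, 2500]);
translate([3000, 2200, 0]) cube([200, 1600, 2500]);


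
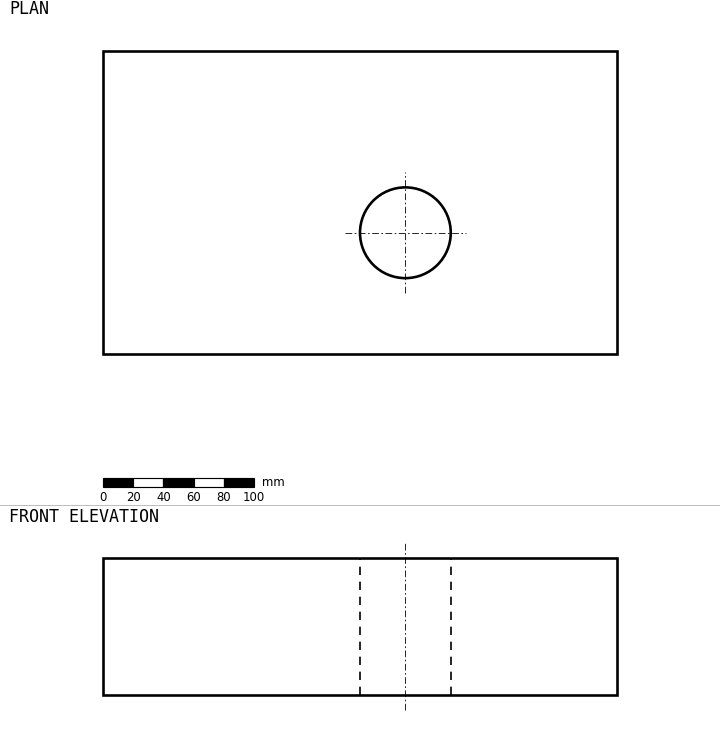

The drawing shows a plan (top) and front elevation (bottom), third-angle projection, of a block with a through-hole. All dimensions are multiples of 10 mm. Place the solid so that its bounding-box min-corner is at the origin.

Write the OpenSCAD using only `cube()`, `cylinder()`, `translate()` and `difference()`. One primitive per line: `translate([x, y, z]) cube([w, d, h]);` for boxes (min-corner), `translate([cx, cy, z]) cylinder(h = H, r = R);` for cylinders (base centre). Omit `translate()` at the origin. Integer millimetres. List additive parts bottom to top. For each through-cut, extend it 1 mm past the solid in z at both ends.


difference() {
  cube([340, 200, 90]);
  translate([200, 80, -1]) cylinder(h = 92, r = 30);
}
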